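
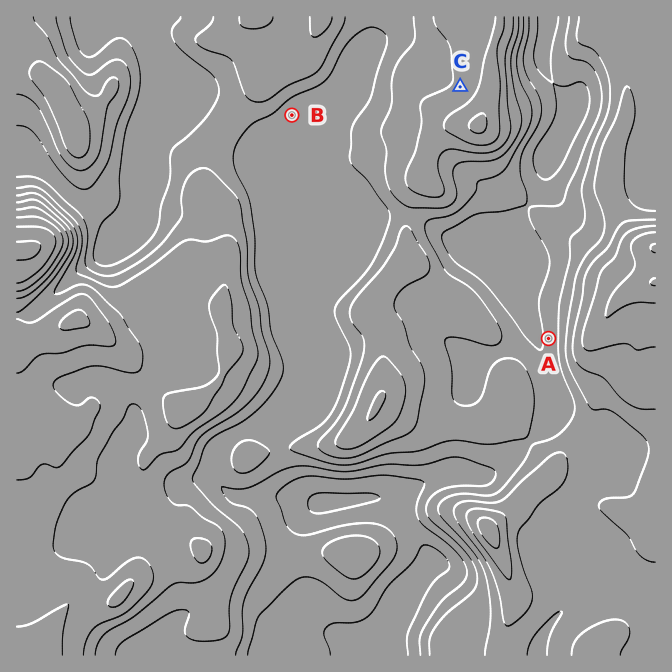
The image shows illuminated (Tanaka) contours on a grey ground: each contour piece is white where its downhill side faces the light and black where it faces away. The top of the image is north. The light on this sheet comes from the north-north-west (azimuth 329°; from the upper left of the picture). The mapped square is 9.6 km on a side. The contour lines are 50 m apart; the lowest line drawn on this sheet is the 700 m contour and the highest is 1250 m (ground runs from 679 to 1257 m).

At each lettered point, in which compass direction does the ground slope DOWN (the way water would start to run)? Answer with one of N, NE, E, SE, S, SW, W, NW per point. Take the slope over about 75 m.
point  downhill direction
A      W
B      SE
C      NW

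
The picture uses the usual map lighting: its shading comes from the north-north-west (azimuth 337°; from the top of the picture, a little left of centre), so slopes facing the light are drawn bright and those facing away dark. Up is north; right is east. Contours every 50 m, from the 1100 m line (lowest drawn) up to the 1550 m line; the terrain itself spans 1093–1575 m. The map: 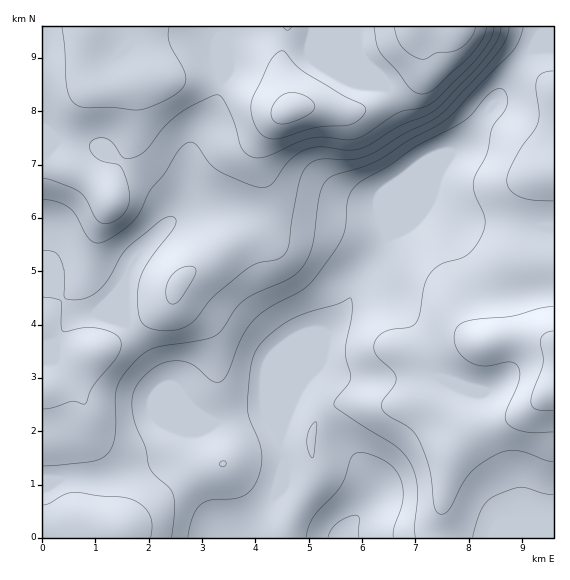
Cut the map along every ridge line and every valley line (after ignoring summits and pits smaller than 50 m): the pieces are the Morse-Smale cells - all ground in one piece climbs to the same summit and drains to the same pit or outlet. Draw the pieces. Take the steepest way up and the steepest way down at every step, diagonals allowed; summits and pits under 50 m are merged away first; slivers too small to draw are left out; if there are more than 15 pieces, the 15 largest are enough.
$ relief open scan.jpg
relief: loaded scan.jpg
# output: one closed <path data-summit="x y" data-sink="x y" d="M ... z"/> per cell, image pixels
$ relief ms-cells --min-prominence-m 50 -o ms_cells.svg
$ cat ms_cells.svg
<path data-summit="413 27" data-sink="341 537" d="M223 209l-32 2-15 7-38 35-11 19-4 12 2 39-25-9-20 1-5-2-16-19-17-1 1 245 298 0 6-10 24-25 3-6 0-8-7-16-40-62-14-16-13-6-18 34 0-48 16-40-25-48-6-16-2-24-6-15-15-17z"/><path data-summit="553 391" data-sink="341 537" d="M433 203l-8 2-25 25-13 9-9 17-23 27 1 2 15 1 13 5 15 14 19 34 3 13-2 17-4 5-8 3-47 2-19-2-22-11-20 22 14 7 14 16 40 62 7 16 0 8-3 6-24 25-5 9 211 1 1-310-46-5-41-1-14-5z"/><path data-summit="291 109" data-sink="341 537" d="M356 26l-135 1 0 41 2 11-8 28-6 13-12 15-6 12-2 17 0 36-4 9-7 7 19-6 34 0 17 8 11 14 6 15 2 24 6 16 25 48-16 40 1 48 15-34 8-10 19-47 21-24 11-28 21-24 9-17 8-7 30-69 0-4-19-31-15-35-29-30-4-10z"/><path data-summit="92 27" data-sink="341 537" d="M220 26l-178 1 0 265 17 2 16 19 5 2 20-1 26 9-3-39 11-25 33-34 18-16 2-5 3-13-1-27 2-17 6-12 12-15 6-13 8-28-2-11z"/><path data-summit="413 27" data-sink="341 537" d="M553 26l-196 1 1 26 4 10 29 30 18 40 16 26-2 8-27 66 32-30 5 0 20 14 14 5 87 5z"/><path data-summit="413 27" data-sink="341 537" d="M364 285l-8 0-2 2-8 21-21 24-18 46 12-12 22 11 19 2 47-2 8-3 4-5 0-25-12-27-19-23-9-5z"/>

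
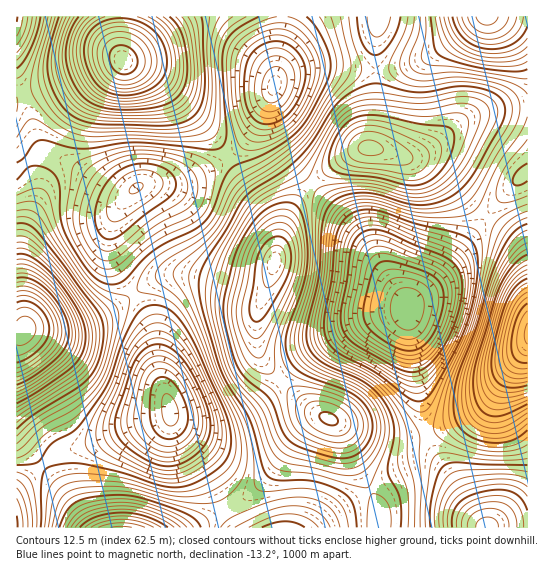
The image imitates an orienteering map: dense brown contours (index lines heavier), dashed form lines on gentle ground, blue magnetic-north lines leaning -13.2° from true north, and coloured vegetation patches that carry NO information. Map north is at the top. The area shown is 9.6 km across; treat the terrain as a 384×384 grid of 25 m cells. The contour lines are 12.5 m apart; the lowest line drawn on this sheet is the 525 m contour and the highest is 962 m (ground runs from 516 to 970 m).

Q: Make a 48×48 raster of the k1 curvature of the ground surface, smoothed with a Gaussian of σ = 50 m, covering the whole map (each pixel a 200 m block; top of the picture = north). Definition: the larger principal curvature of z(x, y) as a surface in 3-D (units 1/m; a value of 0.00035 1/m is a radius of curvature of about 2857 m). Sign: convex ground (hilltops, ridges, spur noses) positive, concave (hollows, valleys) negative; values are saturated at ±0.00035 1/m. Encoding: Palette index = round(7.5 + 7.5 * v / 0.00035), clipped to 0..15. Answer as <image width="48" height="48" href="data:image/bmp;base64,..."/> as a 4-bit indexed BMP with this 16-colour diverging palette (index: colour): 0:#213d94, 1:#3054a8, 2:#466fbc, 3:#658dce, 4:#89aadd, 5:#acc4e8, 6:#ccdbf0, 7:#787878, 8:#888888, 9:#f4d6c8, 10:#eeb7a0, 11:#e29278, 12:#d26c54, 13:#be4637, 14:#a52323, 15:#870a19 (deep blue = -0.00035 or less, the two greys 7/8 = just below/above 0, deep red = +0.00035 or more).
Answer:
<image width="48" height="48" href="data:image/bmp;base64,Qk32BAAAAAAAAHYAAAAoAAAAMAAAADAAAAABAAQAAAAAAIAEAAATCwAAEwsAABAAAAAAAAAAlD0hAKhUMAC8b0YAzo1lAN2qiQDoxKwA8NvMAHh4eACIiIgAyNb0AKC37gB4kuIAVGzSADdGvgAjI6UAGQqHAFaKzdy7u7vMzMzMqZmZiIm8y6qpdTI0VWir3cuqqqqrzMzcypiId4msy7qYdlRWZom83Lqaqpiau7vMy5iHd4m7u7qZiHZmZ5vMy6maqoeKq6q8zKh3Z4q7qruqqph2Z6zLqpiaqXeJq6qrzLl2eJu6maqqmql2eby6mZmaqXZ4q6qavLqHeby6mImZmZmHisuYiZqqqGVWiqqZq8uYic3KmHiZmZmZrLl2eaqph1REaKqZm8upm97bqYiaqqqqzJdmiruYdlQzR5mZmbzLze7cupmru7u8y4ZmirqXZlVDRompmJvN7//ty6qrzN3MuYdnirqXdmZlRYq6mJrO//7ty7qrvN3cuZh4ibqYiHdmVorLqazv/+3cy6qqvN7ty7mIiaupmGZmZovMu87/7czMu7qrvN7+3MqIiby6hlRVZ5vd3e/+27u7u7u7zN///uuZmsy5dURWeKve7v7cqZmqqZqrze////26vMyYdlVniavf/uy6mIiZh3eJq9////7c3duZh3iJmZvf/suZiId4dURWeb3///7u7tu6qZmZmZrf/sqZiHZnZTNFZ5vv//7v/tzMupmZmZrf/sqZmGVWZTNFVnnP//7u7czMypiImavP/9upl1RFZVVWZme+///ty7vNy5iJmrvO/+y6h1VVZlVWZmeu///sqZm83Kmaq7qt//3Kh3d3ZlRFVWi+///cmHebzcu7upic7//amZiHZlREVnm+///bl2Z5vdzLuYiL7//rqZmHd2ZVZ4q9//7Kl2Zom8zLupma3//rmYd3eIdmeau87/65h2Zniaq7uqqqz//7l3ZmeIiImrur3/65h2ZneJmZmqqqz//8l2VVZ4maq7uqz/65dmVneJmIiIiJvv/9qGVVVomqq7uqvu25h1ZneImHZmaKvf/+uXZVV5qqq7qqvM3Kl2Z3iIiHVVaavO/+yodmaKu7qqqqmqzLqHZ3d3iHZWiru87+25dmebzLqqqYiIvLuodmZmd3Zoq7qb3v7bmIm93LqqmHZomruqh2VVZ3d5q6mKze/9urze7bqZmGZomZqqmGVFZ3iauph4rO//7e//7cuZh2Z4iImqqYZVZ4mrupiIm97////+3dyph3d4d4iaqYdmeZq8y6mZmrzv///svMzKl3iId4maqYd3mrvN3LqYiZq97u3LqrzLqIiIeJqqqYd5q8zd3KmHd4is3LuqmrzcupmYiau8upiavM3dyoZVVni93KmZmrzd3MupmavN3Lq7zN3cqGRERXm9y5mImqvN7ty6qZq97tzd3d3Kl1RERXm8upmIiJq83u3Luqqr3/7u3dy5h2VUVXm7uqqYZomrvN3Lu7qrzv/+3duoh3ZVRXmqu7uXZoq6mrvKvMu7zv/t3LqHd3ZVRXmaq8ynZ5u5eJqpq8zM7/7cy6mHd2ZVVomZrNyneLy4ZniGeKvN7+zMu7qYd3ZWeJmYm92om8ymVWdlV4rN7tzMzMu6mYd3iaqZm925rMp0M1ZlV5vN3MzMzMzMu6mImamIm926q6hSI0VQ=="/>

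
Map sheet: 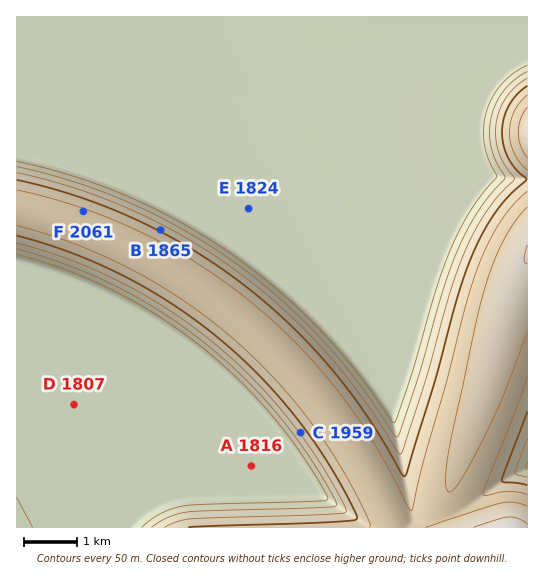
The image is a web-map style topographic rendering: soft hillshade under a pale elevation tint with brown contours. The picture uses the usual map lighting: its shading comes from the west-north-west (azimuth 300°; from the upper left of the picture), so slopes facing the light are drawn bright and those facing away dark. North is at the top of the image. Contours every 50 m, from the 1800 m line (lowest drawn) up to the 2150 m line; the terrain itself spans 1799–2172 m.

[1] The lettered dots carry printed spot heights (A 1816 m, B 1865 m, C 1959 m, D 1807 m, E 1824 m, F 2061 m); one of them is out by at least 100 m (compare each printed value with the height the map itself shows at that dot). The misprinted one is B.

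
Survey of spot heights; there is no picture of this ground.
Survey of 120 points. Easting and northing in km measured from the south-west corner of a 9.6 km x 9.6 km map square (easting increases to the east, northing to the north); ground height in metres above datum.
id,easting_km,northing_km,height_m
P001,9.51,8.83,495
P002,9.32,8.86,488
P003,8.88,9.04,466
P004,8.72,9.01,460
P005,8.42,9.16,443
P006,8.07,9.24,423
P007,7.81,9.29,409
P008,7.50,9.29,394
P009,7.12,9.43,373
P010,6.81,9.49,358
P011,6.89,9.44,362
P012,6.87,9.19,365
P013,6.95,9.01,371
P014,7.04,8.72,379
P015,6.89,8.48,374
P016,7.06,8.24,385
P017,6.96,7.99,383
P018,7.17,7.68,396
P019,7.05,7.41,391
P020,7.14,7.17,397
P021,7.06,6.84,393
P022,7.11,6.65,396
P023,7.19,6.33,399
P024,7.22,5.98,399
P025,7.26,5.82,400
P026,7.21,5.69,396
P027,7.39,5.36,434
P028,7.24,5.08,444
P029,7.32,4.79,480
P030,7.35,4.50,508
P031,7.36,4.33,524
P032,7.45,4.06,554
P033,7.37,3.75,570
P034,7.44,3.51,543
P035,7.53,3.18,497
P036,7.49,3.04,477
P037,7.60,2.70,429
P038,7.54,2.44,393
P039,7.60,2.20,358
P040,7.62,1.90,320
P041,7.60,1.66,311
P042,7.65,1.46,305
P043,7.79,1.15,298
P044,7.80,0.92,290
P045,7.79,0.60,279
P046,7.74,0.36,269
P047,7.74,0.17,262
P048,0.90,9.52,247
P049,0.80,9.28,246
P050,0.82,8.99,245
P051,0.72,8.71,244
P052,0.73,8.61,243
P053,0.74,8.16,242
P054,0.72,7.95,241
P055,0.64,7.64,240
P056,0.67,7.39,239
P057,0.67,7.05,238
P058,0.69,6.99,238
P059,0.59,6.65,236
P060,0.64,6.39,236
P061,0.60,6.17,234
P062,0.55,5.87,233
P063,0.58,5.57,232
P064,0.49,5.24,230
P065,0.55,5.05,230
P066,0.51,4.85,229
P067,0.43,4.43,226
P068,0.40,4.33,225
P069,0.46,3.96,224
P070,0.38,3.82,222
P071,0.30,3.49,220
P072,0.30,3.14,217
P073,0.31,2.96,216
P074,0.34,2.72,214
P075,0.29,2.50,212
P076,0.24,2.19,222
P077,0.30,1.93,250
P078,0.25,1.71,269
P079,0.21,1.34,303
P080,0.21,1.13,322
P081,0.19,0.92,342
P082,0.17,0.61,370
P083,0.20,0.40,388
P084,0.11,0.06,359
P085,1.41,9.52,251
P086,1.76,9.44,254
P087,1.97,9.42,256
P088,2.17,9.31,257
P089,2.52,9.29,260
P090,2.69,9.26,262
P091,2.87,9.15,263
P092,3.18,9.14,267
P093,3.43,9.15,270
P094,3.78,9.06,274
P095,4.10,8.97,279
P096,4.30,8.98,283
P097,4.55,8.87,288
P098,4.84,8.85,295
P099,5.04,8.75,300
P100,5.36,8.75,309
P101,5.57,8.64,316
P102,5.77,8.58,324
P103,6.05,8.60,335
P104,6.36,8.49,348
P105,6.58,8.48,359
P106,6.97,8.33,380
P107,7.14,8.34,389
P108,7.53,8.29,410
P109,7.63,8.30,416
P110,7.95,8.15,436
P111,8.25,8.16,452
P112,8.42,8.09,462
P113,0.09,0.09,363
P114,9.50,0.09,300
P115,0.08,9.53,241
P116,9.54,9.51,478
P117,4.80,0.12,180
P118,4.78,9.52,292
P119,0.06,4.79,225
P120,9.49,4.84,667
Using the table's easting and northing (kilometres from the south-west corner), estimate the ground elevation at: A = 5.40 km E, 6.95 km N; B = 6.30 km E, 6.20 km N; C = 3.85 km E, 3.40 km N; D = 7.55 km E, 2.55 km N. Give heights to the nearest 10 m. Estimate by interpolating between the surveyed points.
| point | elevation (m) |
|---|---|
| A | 310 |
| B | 350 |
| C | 320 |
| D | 410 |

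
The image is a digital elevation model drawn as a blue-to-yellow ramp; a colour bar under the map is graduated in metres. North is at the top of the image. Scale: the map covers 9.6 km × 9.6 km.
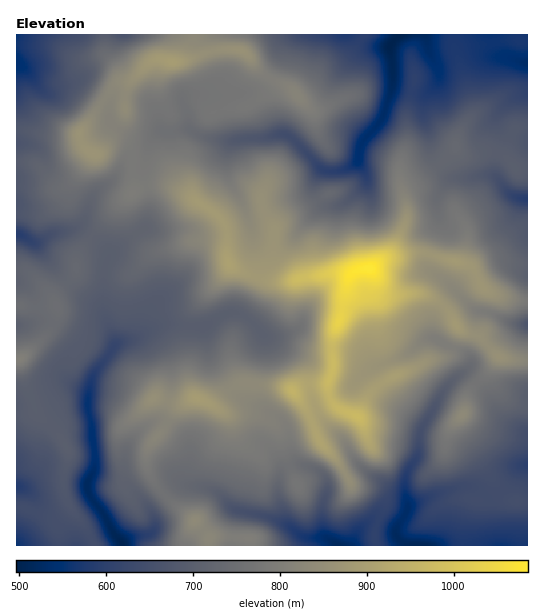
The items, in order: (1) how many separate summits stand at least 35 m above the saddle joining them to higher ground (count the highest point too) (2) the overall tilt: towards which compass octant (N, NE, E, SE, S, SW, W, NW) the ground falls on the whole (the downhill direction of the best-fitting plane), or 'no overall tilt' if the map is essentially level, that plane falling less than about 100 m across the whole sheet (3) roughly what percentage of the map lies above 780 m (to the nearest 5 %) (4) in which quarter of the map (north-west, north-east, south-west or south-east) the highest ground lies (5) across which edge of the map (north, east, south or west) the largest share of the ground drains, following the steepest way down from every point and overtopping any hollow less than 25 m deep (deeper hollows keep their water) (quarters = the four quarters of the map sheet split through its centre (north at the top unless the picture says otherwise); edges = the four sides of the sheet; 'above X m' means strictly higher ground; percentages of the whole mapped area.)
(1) There are 8 summits with 35 m or more of prominence.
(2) No overall tilt - high and low ground are spread across the sheet.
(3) About 35 % of the map lies above 780 m.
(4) Look to the north-east quarter for the highest ground.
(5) Drainage is mainly to the south: more ground falls towards that edge than towards any other.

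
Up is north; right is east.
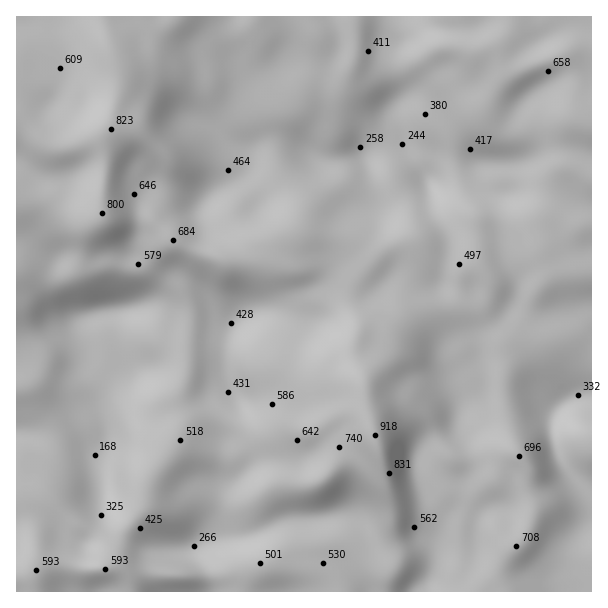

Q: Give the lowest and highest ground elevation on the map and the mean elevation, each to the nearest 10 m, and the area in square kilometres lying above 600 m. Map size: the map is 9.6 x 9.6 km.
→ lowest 170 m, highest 920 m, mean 520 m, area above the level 28.2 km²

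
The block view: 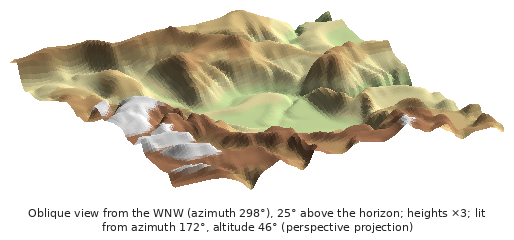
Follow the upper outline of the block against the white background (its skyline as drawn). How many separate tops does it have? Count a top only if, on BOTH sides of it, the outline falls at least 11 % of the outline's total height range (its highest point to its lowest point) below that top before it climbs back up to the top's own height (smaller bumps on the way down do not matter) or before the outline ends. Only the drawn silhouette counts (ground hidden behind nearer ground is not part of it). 2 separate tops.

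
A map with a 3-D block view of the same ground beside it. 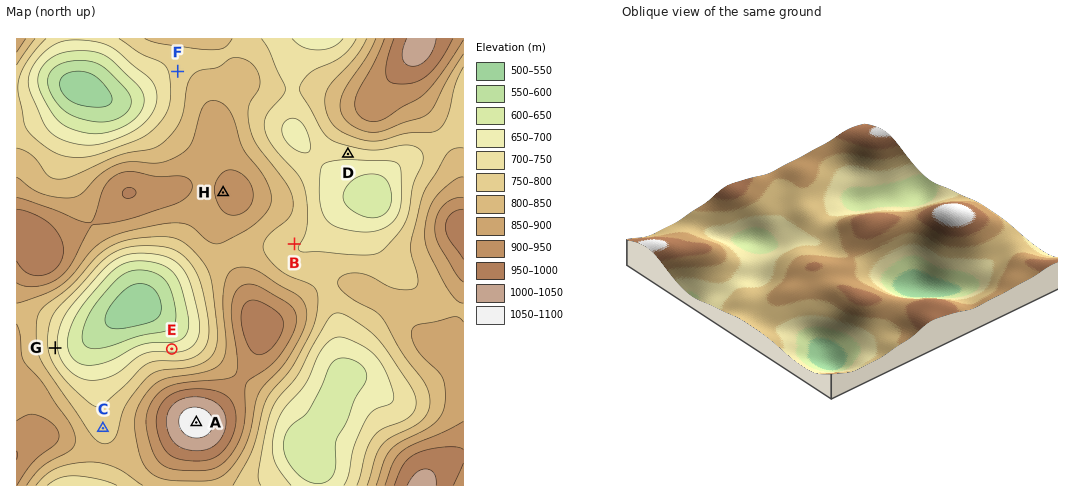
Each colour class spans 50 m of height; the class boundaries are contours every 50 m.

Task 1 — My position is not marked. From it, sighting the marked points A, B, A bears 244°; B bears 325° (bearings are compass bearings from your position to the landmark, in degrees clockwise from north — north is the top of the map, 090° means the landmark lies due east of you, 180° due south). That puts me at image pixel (362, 341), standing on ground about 710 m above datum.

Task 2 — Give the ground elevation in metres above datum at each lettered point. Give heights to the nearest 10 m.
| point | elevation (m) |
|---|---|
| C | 780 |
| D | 720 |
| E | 680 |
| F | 770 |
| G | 710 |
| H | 910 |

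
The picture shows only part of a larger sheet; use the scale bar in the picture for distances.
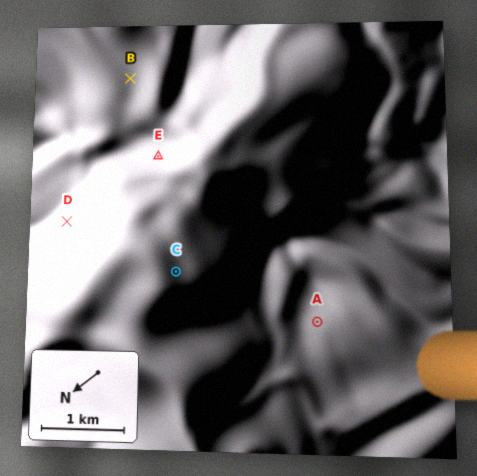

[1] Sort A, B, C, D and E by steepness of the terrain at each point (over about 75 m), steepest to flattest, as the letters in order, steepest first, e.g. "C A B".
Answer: D E C A B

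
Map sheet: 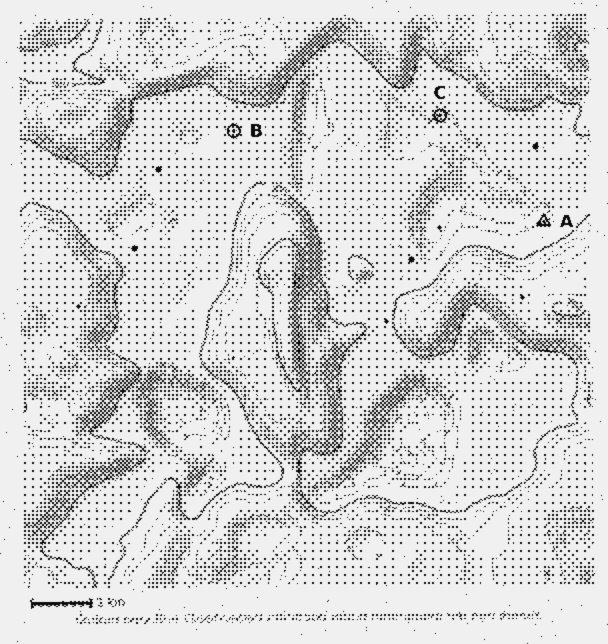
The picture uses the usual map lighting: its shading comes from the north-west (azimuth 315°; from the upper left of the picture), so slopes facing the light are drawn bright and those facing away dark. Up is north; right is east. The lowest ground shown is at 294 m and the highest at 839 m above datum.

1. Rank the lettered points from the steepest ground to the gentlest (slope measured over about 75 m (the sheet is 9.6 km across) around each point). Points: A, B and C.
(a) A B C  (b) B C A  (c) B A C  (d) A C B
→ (d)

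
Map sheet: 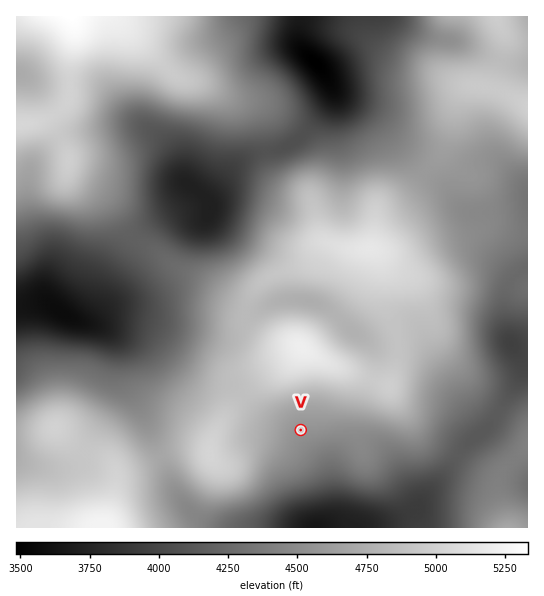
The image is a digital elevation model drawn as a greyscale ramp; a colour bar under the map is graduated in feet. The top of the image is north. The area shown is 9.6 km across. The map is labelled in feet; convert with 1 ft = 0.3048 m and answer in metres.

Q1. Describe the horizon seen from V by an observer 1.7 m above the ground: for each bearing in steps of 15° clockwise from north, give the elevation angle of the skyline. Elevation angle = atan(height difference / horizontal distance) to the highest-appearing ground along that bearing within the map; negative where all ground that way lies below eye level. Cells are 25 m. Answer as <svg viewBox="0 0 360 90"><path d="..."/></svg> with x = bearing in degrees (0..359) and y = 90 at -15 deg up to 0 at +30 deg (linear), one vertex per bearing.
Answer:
<svg viewBox="0 0 360 90"><path d="M0 43l15 1 15 1 15 3 15 4 15 2 15 6 15 1 15 1 15 6 15 1 15-1 15-2 15-2 15-2 15-6 15-6 15 0 15 0 15 0 15 0 15-2 15-3 15-2"/></svg>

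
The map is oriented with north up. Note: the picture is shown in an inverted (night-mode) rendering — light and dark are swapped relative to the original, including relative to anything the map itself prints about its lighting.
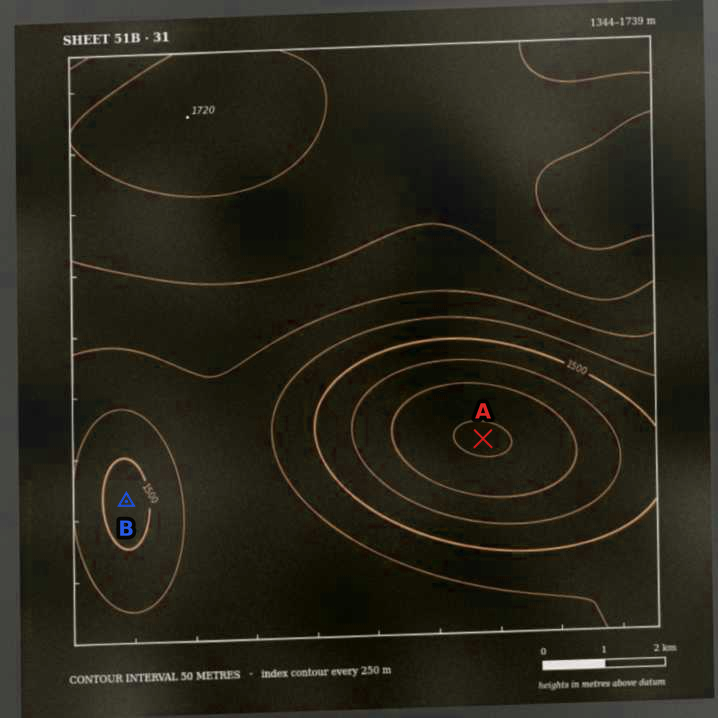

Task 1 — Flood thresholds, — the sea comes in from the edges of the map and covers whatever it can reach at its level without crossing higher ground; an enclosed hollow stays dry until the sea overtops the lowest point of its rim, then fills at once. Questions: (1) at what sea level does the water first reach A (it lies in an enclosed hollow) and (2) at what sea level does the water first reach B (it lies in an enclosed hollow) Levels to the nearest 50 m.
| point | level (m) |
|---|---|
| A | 1500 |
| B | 1550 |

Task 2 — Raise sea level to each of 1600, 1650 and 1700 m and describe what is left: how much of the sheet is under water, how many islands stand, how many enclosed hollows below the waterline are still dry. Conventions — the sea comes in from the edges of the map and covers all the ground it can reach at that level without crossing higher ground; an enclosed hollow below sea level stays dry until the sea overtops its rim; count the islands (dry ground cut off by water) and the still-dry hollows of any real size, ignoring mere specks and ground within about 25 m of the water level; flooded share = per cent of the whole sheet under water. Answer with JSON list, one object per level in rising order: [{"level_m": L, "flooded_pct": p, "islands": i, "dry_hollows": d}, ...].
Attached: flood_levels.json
[{"level_m": 1600, "flooded_pct": 52, "islands": 0, "dry_hollows": 0}, {"level_m": 1650, "flooded_pct": 64, "islands": 0, "dry_hollows": 0}, {"level_m": 1700, "flooded_pct": 88, "islands": 0, "dry_hollows": 0}]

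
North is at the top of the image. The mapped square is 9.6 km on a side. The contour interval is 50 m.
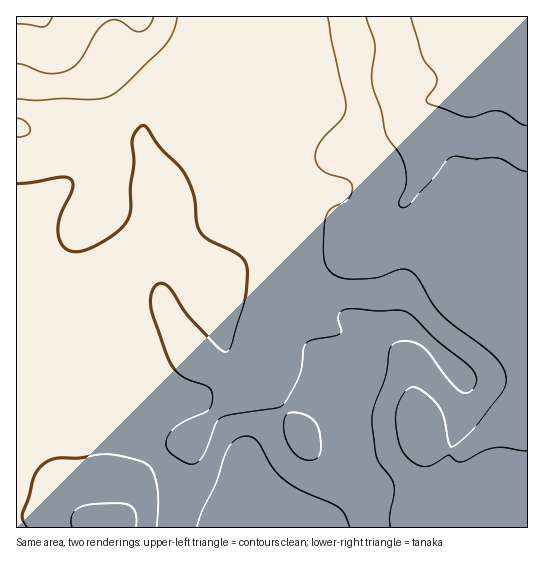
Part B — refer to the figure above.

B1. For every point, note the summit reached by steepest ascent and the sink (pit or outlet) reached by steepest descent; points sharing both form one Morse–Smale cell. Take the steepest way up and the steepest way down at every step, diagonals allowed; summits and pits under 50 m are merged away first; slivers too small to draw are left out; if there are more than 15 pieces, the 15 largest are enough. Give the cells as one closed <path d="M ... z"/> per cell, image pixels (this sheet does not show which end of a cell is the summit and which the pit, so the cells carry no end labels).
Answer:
<path d="M527 16l-270 0-2 31-14 20-6 14-2 9 3 8 23 33 8 16 1 14-4 16-15 10-27 10-27 6-30 2-5 25-26 21-32 32-28 17-23 22-8 16-1 11-3-10-12-13-6-11-4-46-1 153 10 1 32-6 19-5 13-7 35 15 10 9 32 38 8 12 8 19 11 10 19 8 9 12 305 0z"/><path d="M255 16l-239 1 0 252 5 46 6 11 12 13 3 10 1-11 8-16 23-22 28-17 32-32 26-21 5-25 30-2 27-6 27-10 15-10 4-16-1-14-8-16-23-33-3-8 3-12 19-31z"/><path d="M91 405l-33 12-42 6 1 105 204-1-8-11-19-8-11-10-8-19-8-12-37-43z"/>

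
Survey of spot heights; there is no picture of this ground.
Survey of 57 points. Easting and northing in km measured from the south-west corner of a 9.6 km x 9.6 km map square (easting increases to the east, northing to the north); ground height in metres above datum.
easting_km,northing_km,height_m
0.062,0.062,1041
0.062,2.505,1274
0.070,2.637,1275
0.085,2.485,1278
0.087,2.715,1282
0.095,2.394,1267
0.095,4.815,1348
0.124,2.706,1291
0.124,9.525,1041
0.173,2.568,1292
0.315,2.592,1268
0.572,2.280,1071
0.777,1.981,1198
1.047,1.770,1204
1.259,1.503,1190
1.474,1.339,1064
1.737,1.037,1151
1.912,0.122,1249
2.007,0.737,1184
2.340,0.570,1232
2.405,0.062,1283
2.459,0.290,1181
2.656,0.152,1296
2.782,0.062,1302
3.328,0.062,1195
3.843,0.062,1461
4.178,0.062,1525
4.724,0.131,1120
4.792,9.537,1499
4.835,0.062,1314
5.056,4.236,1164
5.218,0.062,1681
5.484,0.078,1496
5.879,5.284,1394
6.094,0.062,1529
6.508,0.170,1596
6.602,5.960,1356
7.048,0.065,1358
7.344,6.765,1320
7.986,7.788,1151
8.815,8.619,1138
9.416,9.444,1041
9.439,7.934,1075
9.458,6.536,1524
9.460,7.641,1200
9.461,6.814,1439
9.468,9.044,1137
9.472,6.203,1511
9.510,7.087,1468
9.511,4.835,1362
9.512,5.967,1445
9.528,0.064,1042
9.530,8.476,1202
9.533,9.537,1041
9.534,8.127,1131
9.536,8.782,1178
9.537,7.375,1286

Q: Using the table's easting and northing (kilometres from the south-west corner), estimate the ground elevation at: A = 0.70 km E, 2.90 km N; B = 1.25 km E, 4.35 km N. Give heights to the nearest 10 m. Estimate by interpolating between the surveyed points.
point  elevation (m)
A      1260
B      1470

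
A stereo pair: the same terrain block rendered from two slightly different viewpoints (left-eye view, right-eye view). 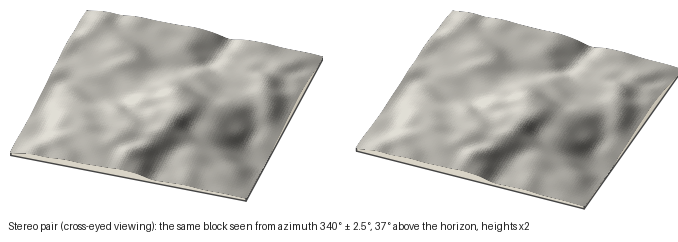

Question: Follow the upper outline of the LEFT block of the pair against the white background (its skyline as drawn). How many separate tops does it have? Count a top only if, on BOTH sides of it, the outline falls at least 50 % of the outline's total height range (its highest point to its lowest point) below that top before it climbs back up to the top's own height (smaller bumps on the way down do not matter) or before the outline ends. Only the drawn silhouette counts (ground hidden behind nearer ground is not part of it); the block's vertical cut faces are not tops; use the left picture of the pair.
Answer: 0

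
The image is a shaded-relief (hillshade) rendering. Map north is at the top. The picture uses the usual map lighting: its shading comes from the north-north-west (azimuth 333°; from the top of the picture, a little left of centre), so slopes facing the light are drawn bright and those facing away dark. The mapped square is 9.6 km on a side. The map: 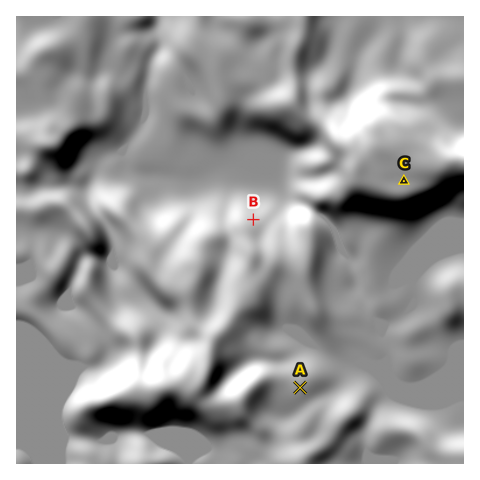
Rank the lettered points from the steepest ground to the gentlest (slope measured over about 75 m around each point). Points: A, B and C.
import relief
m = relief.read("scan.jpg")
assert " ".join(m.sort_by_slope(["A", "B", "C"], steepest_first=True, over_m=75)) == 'B A C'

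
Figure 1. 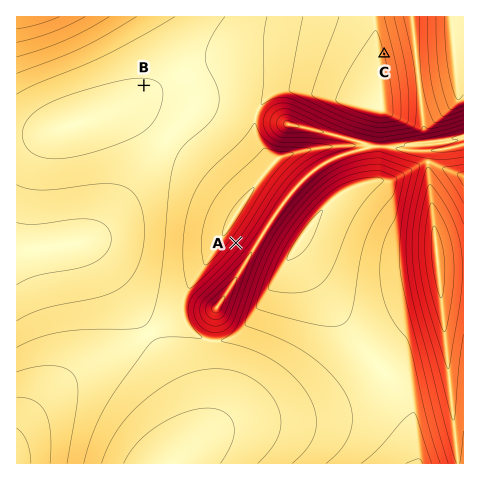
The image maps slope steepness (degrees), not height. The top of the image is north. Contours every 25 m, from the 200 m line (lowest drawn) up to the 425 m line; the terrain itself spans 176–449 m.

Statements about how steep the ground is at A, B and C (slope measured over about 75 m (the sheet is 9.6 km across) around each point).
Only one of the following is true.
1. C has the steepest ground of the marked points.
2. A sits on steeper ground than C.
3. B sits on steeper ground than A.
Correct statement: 2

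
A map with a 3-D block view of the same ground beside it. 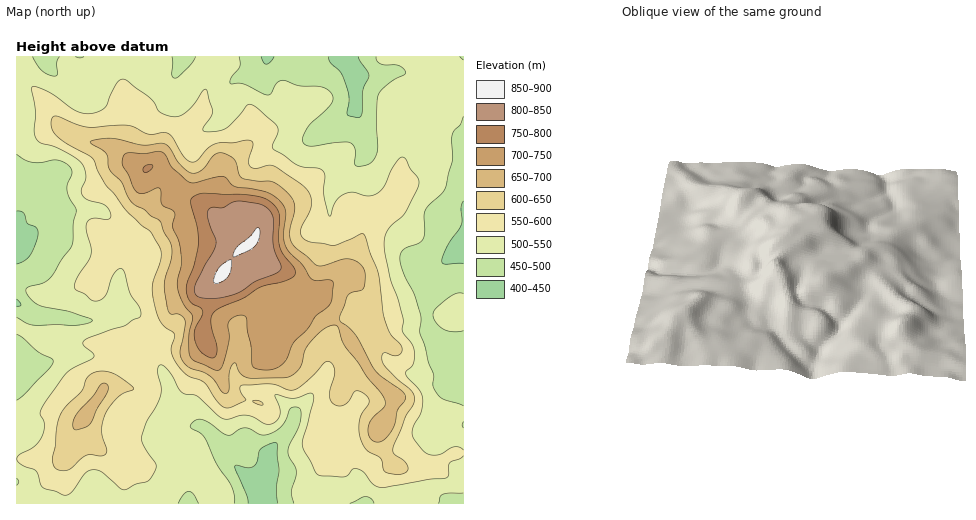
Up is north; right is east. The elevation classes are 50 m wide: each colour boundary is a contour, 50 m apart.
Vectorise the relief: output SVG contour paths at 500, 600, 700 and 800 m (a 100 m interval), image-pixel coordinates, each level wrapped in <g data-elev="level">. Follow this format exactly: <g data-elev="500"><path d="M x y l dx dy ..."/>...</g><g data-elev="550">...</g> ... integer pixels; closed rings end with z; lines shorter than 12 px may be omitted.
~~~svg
<g data-elev="500"><path d="M178 503l5-8 6-4 5 4 5 8"/><path d="M234 503l0-9-4-10-13-20-13-27-4-4-9-5 0-4 5-4 5-1 8 4 18 12 4 0 8-6 6-1 15 7 6 0 8-3 6-4 6-7 4-12 5-2 4 1 2 2 0 9-13 32 1 6 7 14-5 21 3 11"/><path d="M350 503l15-7 6 3 3 4"/><path d="M438 503l2-7 3-2 20-1"/><path d="M463 406l-21-8-8-10-1-14-5-12-3-16-5-13 1-13-1-7-6-20-11-22-3-13 1-4 3-5 15-6 4-4 2-7 0-20 3-6 13-12 5-7 7-28-1-24 2-4 7-7 2-8"/><path d="M17 334l7 4 14 13 14 7 1 3-5 9-23 24-8 6"/><path d="M463 293l-5 0-9 4-13 12-3 5 3 9 8 6 9 3 10-1"/><path d="M17 154l14 8 9 1 16-3 12 5 4 7-5 13 0 6 9 20-3 12 0 19-2 6-21 30-7 5-16 5-1 2 1 3 6 8 7 5 29 5 23 9-4 3-12 2-40 0-9-2-10-6"/><path d="M60 57l-3 5 0 12-3 2-12-5-9-14"/><path d="M195 57l-6 9-14 12-3-3 0-18"/><path d="M376 57l1 3 3 4 19 2 5 3 2 4-17 10-10 11-2 13 0 46-3 6-4 4-12 3-3-1 0-15-1-4-4-3-14-1-25 4-5-1-3-3 0-6 5-10 19-17 5-7 1-6-4-5-8-4-22-1-16-6-6 3-6 11-4 1-23-11-13 0-1-2 1-4 9-12-1-9"/></g><g data-elev="600"><path d="M394 474l9 0 5-4-2-7-11-9-2-4 12-33 8-13 2-7-4-7-15-13-11-10-3-6 0-5 2-3 13 3 4-3 1-5-2-4-9-10-6-13-7-47-14-39-3-1-27 11-23-3-7-3-3-4 0-5 10-23 0-7-2-7-8-9-27-18-5-1-13 3-6-2-1-7 4-15-2-3-36 3-8 5-10 11-5 2-7-4-12-20-6-5-19 1-15-7-7-2-39 2-11-3-17-7-6 0-2 8 4 9 11 9 26 15 14 28 9 8 12 18 14 13 9 7 9 15 2 10-8 26 0 16 7 22 5 6 9 7-3 13 1 6 4 9 6 9 7 6 15 5 15 21 4 4 5 1 18-8-6-10 0-3 2-2 29-1 17 6 6 0 14-10 17-18 4 0 4 4 2 6-5 21 1 8 5 4 7 0 5-3 8-11 5 1 6 4 2 4 0 3-7 11-3 8 0 9 2 8 6 11 14 9 3 12z"/><path d="M57 470l6 1 6-1 13-12 6-3 13 1 4-2 2-4-5-19 2-15 6-9 8-10 16-8-3-3-14-11-9-3-11 0-9 4-6 14-17 18-6 11-7 40 2 7z"/><path d="M258 404l4 1 1-1-4-3-6 0z"/></g><g data-elev="700"><path d="M217 370l3 0 2-3 4-14 3-15-1-15 4-5 9-3 4 1 2 3 6 48 5 2 9 1 7-1 7-3 6-7 8-18 12-12 9-13 14-12 2-6 1-16-4-2-13 1-4-2-10-15-14-14-4-13 1-28-4-7-9-7-12-5-25-4-12-10-28 7-6-1-17-15-6-11-5-4-17 2-18-1-3 4-1 8 13 26 8 3 16-6 2 3 1 14 10 5 3 3-2 14 6 15 3 18-5 21 1 8 5 14 10 14-4 18 0 19 5 7z"/></g><g data-elev="800"><path d="M203 298l15 0 17-4 21-13 18-7 6-4 1-5-8-21 0-26-2-6-5-5-8-3-20-3-6 1-9 6-10-1-4 2-2 4 1 6 8 24-2 7-9 15-10 21 1 9z"/></g>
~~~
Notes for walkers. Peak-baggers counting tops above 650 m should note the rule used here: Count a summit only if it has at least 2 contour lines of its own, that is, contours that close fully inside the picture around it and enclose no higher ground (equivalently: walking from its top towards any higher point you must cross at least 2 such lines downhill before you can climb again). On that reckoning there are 2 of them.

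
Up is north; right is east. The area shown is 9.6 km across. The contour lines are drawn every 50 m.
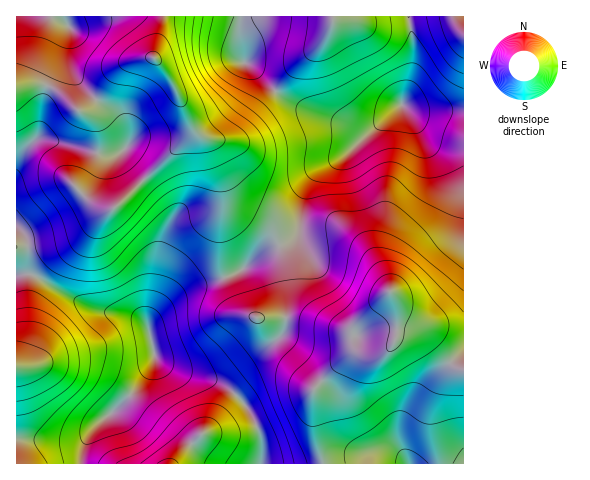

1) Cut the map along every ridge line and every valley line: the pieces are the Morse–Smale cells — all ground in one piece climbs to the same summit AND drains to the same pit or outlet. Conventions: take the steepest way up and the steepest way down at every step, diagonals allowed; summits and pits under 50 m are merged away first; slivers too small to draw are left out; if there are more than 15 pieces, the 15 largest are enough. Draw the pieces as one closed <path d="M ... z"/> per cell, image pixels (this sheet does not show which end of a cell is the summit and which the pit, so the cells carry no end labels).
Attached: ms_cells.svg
<path d="M38 84l-22 4 1 187 17 0 28 17 35 18 40 7 9 6 2 7 3-11 27-24 15-8 39-12 11-6 16-15 21-9-6-14-10-11-21-10-10-8-24-61-16-12-3-7 1 7-5 9-73 70-10 0-14-8-12-12 0-2 8-8 10-18 4-13-1-21-9-11-11-5-21-19-8-5z"/><path d="M402 105l-58 51-22 12-8 7-10 20-4 35-7 9-13 6 0 3 9 25 3 26 5 8 5 4 31 14 10 4 8 0 39-38 6 15 2 21 27 9 27 29 11 5 1-259-41 1-10-2z"/><path d="M241 16l-77 0-10 41-17 2-15 7-9 9-17 24-8 9-8 3 9 4 6 7 4 10 0 15-4 13-10 18-8 8 0 2 12 12 17 10 5 0 8-6 67-66 5-9-2-9 4 9 16 12 24 61 10 8 21 10 10 11 5 14 11-4 7-6 7-40 10-20 8-7 22-12 27-24-11 0-18-10-42-15-27-17-31-31-2-14z"/><path d="M279 246l-20 8-16 15-11 6-39 12-15 8-27 24-2 4 0 10 6 24 5 5 16 9 45 13 24 20 15 30 2 12 0 18 60 0-8-41 0-33 21-23 16-13 30 2 9-8 6-12 0-30-6-15-39 38-8 0-10-4-31-14-5-4-5-8-4-30z"/><path d="M29 274l-13 2 0 187 65 1 3-18 7-14 8-10 27-22 27-35 2-11-5-20-4-11-9-6-31-5-15-4z"/><path d="M398 328l-2 0-1 12-10 13-4 3-30-2-16 13-21 23 0 33 9 41 141-1 0-93-12-5-27-29z"/><path d="M409 16l-167 0-2 29 2 14 31 31 20 14 49 18 18 10 8 1 34-29 5-12 7-35z"/><path d="M155 358l-6 13-14 19-44 42-7 14-3 17 179 1 2-18-2-12-15-30-24-20-45-13-16-9z"/><path d="M162 16l-145 0-1 71 20-3 13 2 13 8 16 16 5 0 13-11 17-24 9-9 15-7 17-2z"/><path d="M463 16l-54 1 5 40-2 19-9 30 10 4 10 2 41-2z"/>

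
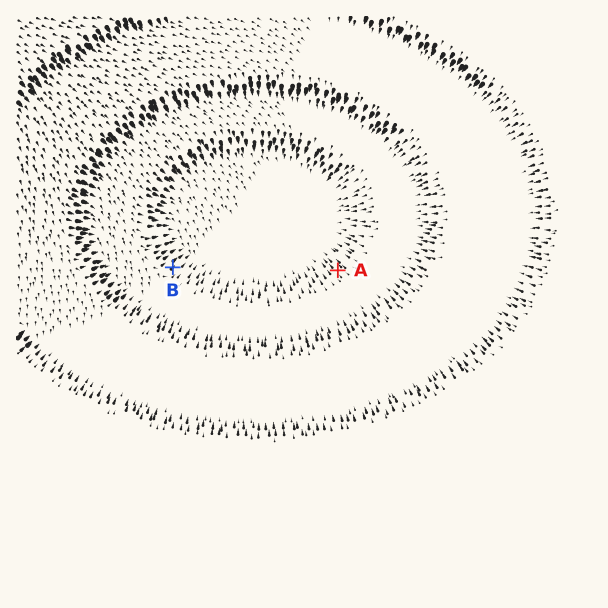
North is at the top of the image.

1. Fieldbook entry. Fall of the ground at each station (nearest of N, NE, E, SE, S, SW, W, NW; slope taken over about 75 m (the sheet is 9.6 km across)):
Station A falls NW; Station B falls NE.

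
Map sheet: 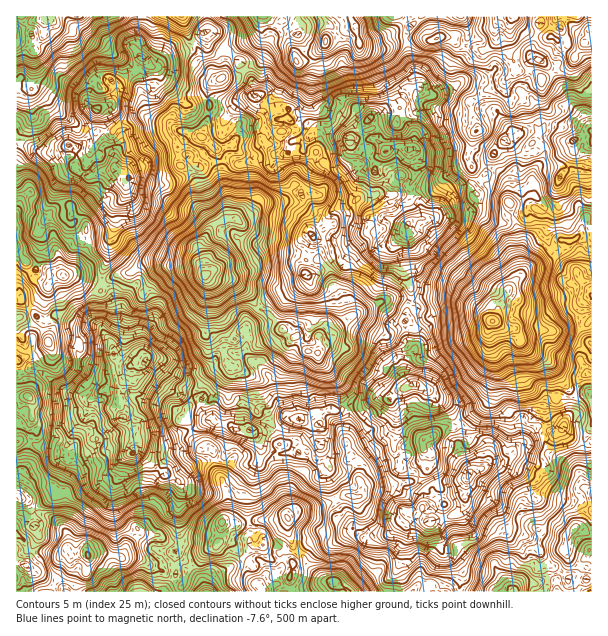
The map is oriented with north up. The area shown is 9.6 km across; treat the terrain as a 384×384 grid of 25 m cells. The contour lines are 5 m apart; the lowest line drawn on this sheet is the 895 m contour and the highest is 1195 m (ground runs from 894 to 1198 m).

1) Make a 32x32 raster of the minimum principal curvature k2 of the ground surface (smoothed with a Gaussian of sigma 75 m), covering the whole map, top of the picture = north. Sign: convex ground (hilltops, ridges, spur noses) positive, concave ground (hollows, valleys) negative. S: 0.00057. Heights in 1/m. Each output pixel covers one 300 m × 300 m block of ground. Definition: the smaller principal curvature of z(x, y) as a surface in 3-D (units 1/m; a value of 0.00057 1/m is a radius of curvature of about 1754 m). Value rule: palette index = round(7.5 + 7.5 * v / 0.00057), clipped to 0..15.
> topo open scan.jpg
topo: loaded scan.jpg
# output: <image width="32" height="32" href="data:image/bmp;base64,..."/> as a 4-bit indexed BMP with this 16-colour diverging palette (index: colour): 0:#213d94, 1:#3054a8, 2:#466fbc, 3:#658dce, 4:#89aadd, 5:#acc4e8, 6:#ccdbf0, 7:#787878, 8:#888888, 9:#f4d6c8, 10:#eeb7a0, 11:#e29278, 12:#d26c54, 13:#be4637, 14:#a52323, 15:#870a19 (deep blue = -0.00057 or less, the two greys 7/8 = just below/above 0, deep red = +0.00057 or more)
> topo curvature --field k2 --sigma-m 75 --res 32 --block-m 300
<image width="32" height="32" href="data:image/bmp;base64,Qk12AgAAAAAAAHYAAAAoAAAAIAAAACAAAAABAAQAAAAAAAACAAATCwAAEwsAABAAAAAAAAAAlD0hAKhUMAC8b0YAzo1lAN2qiQDoxKwA8NvMAHh4eACIiIgAyNb0AKC37gB4kuIAVGzSADdGvgAjI6UAGQqHAEQ3dgZYFnpje4QEdjOLRVIyl3V1VEE1YzVycYI1lkNFUpizckKYU0VAIVNhc2NEk0GFYIdBmGOGJQIUEVJ0dIlCV2CHIHlUnXJIISUCVWRUlEQiNkACU2UyikZGI1llZ3VkQ1MCWVJmMklDVhBEVGl0FnMDV2NxMzJ3Mnc0E0ZmJjd3A0SVIIgzpUOmNSQUI4dEchKXABQgImZUVjRWRQWYU1NGhTdFNDACFlAFg0VkZBJERWRHdlU3UkAAZUViMzKmUzIgWIE2mGNCYVaTWFFGdUAwA4Qzh5ejQiKJhZNBRGMDQkNVFJhaRFMieJZmkVNBBVEoVAQ2ZXhRQImVZBQYZ1RjBYdTIQV0gzN3aGQ0R5kmUWfZhkIGV1MoZ5iUE2NmMWV4qlhSZVQWJoVXkUQyVDBVeWIUYkUyMUN1d0OHQjZxM0Jll1Q4clIQFDJFWGJpMgRISYhVY0V3QjRJQziWEzQHEjdoBno2VTc0JoIVUyExAXUgAQghM1cEmChlFhAkclRUZnUxZwYABFQERjRHJFU4h4SEZTIENgWLUDVEVnIBdpNUdEJGYDVGhhZEY4dgMHNTYwASMAQzUVZXRyUUQgAlNaszF3hDMQURV0hDSCcHATVUBC1FO3MTWEUhZ1dZQQQyJEg0SElgh2RmJzlIZEYFZwA4RSOGI0cziSRI"/>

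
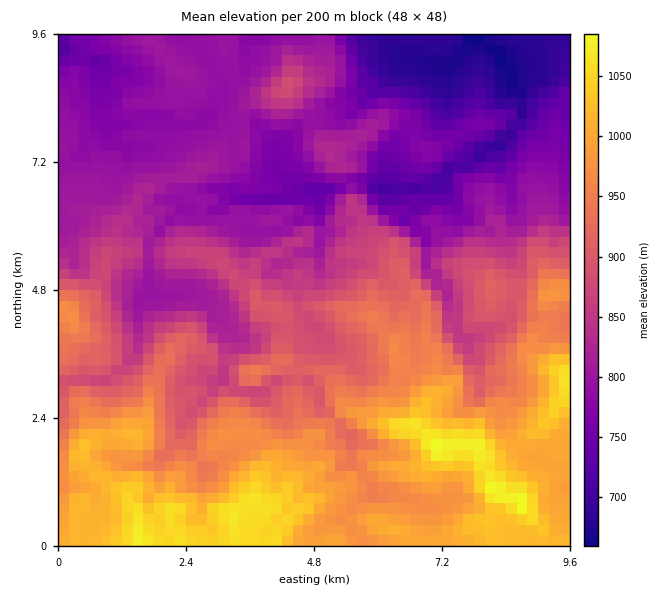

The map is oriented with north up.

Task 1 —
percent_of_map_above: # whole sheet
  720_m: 93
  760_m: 87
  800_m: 68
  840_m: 56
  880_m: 47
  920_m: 36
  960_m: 26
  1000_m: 15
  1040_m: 5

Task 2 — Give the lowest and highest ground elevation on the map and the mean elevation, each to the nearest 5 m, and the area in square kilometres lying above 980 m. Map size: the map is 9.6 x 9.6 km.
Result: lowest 655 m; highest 1095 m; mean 875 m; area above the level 18.9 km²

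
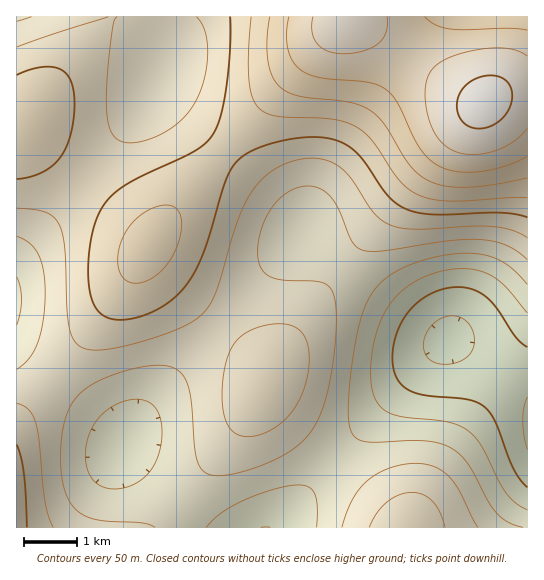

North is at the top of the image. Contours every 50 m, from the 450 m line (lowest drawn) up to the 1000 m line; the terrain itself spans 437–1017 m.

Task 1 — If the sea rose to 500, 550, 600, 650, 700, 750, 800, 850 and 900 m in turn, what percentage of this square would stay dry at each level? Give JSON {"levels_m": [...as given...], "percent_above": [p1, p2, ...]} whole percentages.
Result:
{"levels_m": [500, 550, 600, 650, 700, 750, 800, 850, 900], "percent_above": [95, 91, 83, 67, 45, 27, 17, 12, 9]}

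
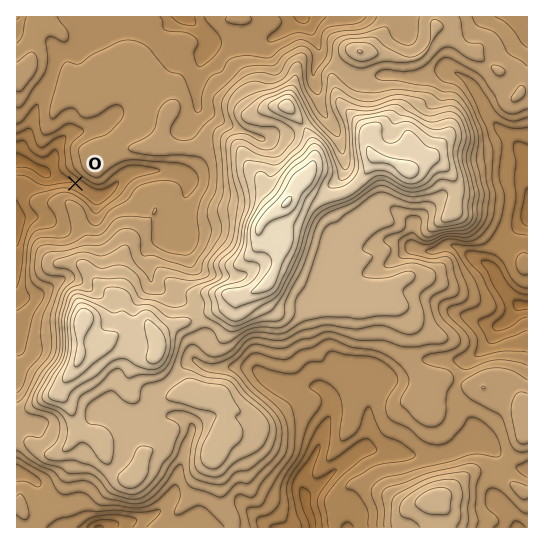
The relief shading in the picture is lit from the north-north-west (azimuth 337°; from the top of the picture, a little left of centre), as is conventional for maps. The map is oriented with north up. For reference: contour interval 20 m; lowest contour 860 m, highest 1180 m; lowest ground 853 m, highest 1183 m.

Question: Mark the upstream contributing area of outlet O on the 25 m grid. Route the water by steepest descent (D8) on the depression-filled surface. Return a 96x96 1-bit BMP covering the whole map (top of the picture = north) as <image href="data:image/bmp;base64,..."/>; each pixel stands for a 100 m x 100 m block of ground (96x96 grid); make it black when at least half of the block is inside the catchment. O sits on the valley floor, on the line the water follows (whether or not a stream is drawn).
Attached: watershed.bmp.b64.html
<image width="96" height="96" href="data:image/bmp;base64,Qk2+BAAAAAAAAD4AAAAoAAAAYAAAAGAAAAABAAEAAAAAAIAEAAATCwAAEwsAAAIAAAAAAAAA////AAAAAAAAAAAAAAAAAAAAAAAAAAAAAAAAAAAAAAAAAAAAAAAAAAAAAAAAAAAAAAAAAAAAAAAAAAAAAAAAAAAAAAAAAAAAAAAAAAAAAAAAAAAAAAAAAAAAAAAAAAAAAAAAAAAAAAAAAAAAAAAAAAAAAAAAAAAAAAAAAAAAAAAAAAAAAAAAAAAAAAAAAAAAAAAAAAAAAAAAAAAAAAAAAAAAAAAAAAAAAAAAAAAAAAAAAAAAAAAAAAAAAAAAAAAAAAAAAAAAAAAAAAAAAAAAAAAAAAAAAAAAAAAAAAAAAAAAAAAAAAAAAAAAAAAAAAAAAAAAAAAAAAAAAAAAAAAAAAAAAAAAAAAAAAAAAAAAAAAAAAAAAAAAAAAAAAAAAAAAAAAAAAAAAAAAAAAAAAAAAAAAAAAAAAAAAAAAAAAAAAAAAAAAAAAAAAAAAAAAAAAAAAAAAAAAAAAAAAAAAAAAAAAAAAAAAAAAAAAAAAAAAAAAAAAAAAAAAAAAAAAAAAAAAAAAAAAAAAAAAAAAAAAAAAAAAAAAAAAAAAAAAAAAAAAAAB/gAAAAAAAAAAAAAD/gAAAAAAAAAAAAAB/wAAAAAAAAAAAAAA/4AAAAAAAAAAAAAA//AAAAAAAAAAAAAA//wAAAAAAAAAAAAA//+AAAAAAAAAAAAA///gAAAAAAAAAAAB///wAAAAAAAAAAAD///4AAAAAAAAAAAH////gAAAAAAAAAAP////4AAAAAAAAAAf////8AAAAAAAAAA/////8AAAAAAAAAB/////+AAAAAAAAAB/////+AAAAAAAAAB/////+AAAAAAAAAB/////+AAAAAAAAAB//////AAAAAAAAAB//////AAAAAAAAAB/////4AAAAAAAAAB/////wAAAAAAAAAD/////wAAAAAAAAAD/////wAAAAAAAAAD/////4AAAAAAAAAH/////+AAAAAAAAAH/////+AAAAAAAAAP/////8AAAAAAAAAP/////4AAAAAAAAAH/////4AAAAAAAAAH/////wAAAAAAAAAD/////wAAAAAAAAAB/////gAAAAAAAAAA/////AAAAAAAAAAAf///+AAAAAAAAAAAf///+AAAAAAAAAAAB///8AAAAAAAAAAAAAAAAAAAAAAAAAAAAAAAAAAAAAAAAAAAAAAAAAAAAAAAAAAAAAAAAAAAAAAAAAAAAAAAAAAAAAAAAAAAAAAAAAAAAAAAAAAAAAAAAAAAAAAAAAAAAAAAAAAAAAAAAAAAAAAAAAAAAAAAAAAAAAAAAAAAAAAAAAAAAAAAAAAAAAAAAAAAAAAAAAAAAAAAAAAAAAAAAAAAAAAAAAAAAAAAAAAAAAAAAAAAAAAAAAAAAAAAAAAAAAAAAAAAAAAAAAAAAAAAAAAAAAAAAAAAAAAAAAAAAAAAAAAAAAAAAAAAAAAAAAAAAAAAAAAAAAAAAAAAAAAAAAAAAAAAAAAAAAAAAAAAAAAAAAAAAAAAAAAAAAAAAAAAAAAAAAAAAAAAAAAAAAAAAAAAAAAAAA="/>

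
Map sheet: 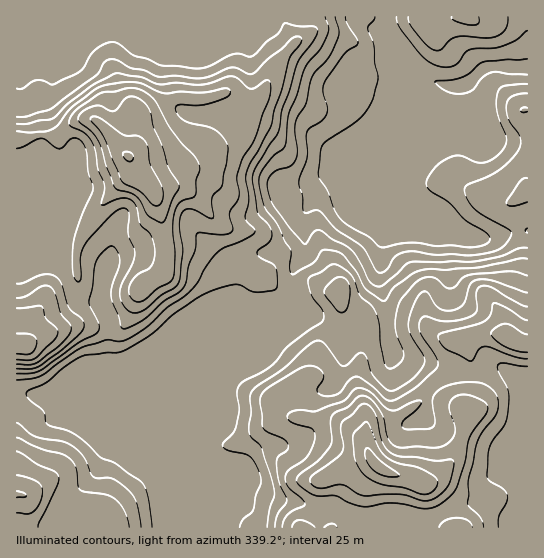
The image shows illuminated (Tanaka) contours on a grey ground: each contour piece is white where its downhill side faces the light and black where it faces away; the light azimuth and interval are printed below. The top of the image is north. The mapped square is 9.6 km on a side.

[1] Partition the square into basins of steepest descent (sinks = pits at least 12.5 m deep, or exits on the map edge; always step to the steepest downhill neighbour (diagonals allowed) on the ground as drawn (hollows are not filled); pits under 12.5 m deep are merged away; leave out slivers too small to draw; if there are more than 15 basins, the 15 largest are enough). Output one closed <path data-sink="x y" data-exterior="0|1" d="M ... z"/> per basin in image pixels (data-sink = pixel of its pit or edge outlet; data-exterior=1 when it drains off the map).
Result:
<path data-sink="527 67" data-exterior="1" d="M527 16l-511 1 1 511 432-1-9-9-11-27-6-6 11-5 15-15 10-16 6-19 3-24 8-25-9-42 15-6 15 0 24 11 7-1z"/><path data-sink="527 375" data-exterior="1" d="M497 333l-15 0-15 6 9 42-8 25-3 24-6 19-10 16-15 15-11 5 6 6 11 27 10 10 78-1 0-182-11-2-11-7z"/>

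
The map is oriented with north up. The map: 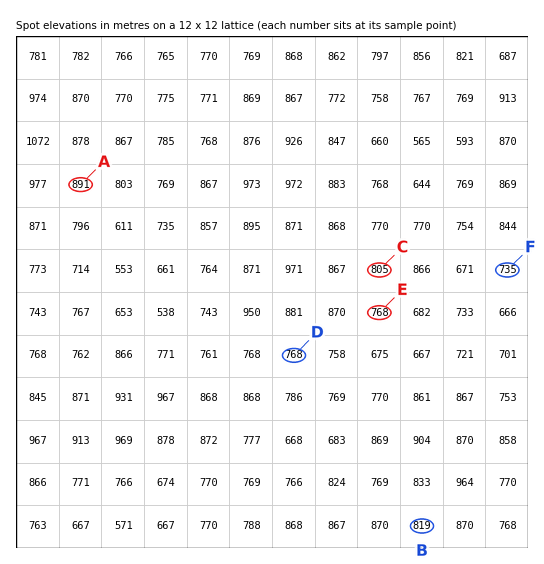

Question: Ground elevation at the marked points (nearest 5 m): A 890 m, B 820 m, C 805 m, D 770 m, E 770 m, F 735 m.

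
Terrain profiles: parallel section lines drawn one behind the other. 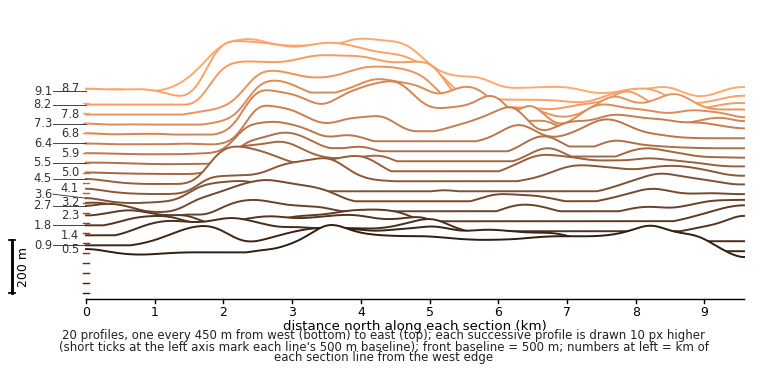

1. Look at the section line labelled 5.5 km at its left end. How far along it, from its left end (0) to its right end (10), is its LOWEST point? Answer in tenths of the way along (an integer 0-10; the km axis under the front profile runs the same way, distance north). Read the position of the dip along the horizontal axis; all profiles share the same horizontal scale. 1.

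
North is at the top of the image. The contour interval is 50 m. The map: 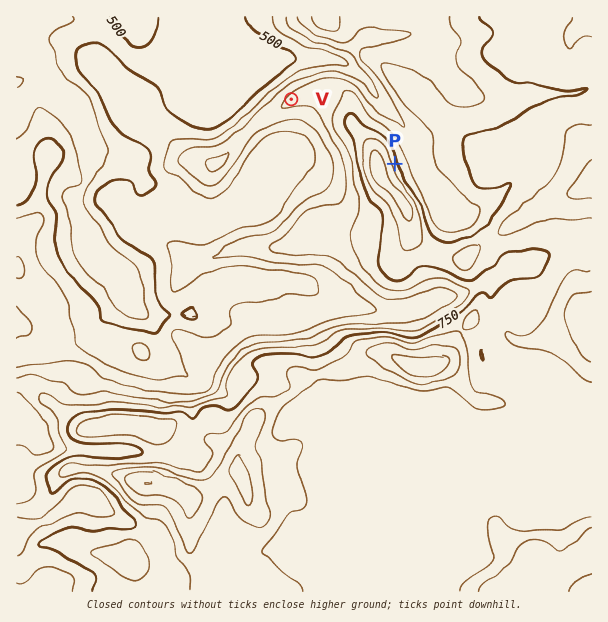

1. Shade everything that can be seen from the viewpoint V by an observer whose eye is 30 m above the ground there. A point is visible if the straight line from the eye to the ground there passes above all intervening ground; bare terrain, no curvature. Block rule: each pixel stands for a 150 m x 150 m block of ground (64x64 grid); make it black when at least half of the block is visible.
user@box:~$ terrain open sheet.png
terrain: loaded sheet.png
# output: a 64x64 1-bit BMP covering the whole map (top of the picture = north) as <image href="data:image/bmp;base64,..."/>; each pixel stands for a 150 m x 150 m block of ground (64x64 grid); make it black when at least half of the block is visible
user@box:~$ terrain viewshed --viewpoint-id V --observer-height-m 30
<image width="64" height="64" href="data:image/bmp;base64,Qk0+AgAAAAAAAD4AAAAoAAAAQAAAAEAAAAABAAEAAAAAAAACAAATCwAAEwsAAAIAAAAAAAAA////AAAAAAAAAAAAAAAAAAAAAAAAAAAAAAAAAAAAAAAAAAAAAAAAAAAAAAAAAAAAAAAAAAAAAAAAAAAAAAAAAAAAAAAAAAAAAAAAAAAAAAAAAAAAAAAAAAAACAAAAAAAAAA8AAAAAAAAB/wAAAAAAAAP5gAAAAAAAAADgAAAAAAAAAGMAAAAAAAAA4AAAAAAAAAfgAAAAAAD//fAAAAAAAP///AAAAAAD///+AAAAAAf//54AAAAAD///gAAAAAA///DAAAAAAD//wOD4AAAAP/yB//4HgAA/+IJ////gAAPzhB///+AAAf8IAAf4AAAD/AAAAAAAAABwAAAAAAAAAAAAAAAAAAAAAAAAAAAAAAAAAAAAAAAAGAAAAAAAAAA4AAAAAAAAADgAAAAAYAAAOAAPgADwAAA4AB//AfgAADgAH//B+AAAPAAH///4AAA8AAP//+AAAB4AAP//gAAADgAAf/+AAAAOAAB//4AAAAeAAH//wAAAB4AA///AAAAHgAD//8AAAAeAB///wAAABwAP///AAAAHAD/9/4AAAAYA/zx+AAAABAH/jn4AAAAAA//H/gAAAAAH//P+AAAAAAf/+P4AAAAAD//8PAAAAAAf//4AMAAAAD///wBgAZ4AP///4cAHDgA/////gAYGAHn///4ABgYAYf///Hgf/gAD///4fH8eA=="/>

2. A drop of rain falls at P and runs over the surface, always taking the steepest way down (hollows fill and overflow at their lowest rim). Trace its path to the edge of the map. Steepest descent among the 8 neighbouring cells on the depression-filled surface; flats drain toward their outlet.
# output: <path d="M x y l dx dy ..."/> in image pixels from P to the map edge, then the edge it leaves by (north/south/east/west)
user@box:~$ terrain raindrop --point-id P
<path d="M395 164l22 0 2-2 0-3-2-1 0-9-1-2 0-3-3-6-5-4 0-2-4-4 0-2-23-22 0-2-4-4-2-5-3-3-3-6-13-13-2 0-9-8-6-1-1-2-5 0-1-1-54 0-2 1-12 2-6 3-4 4-6 3-3 0-2 2-12 0-15-15 0-5-3-6-9-10-1-3 0-14-3-4"/>
exit: north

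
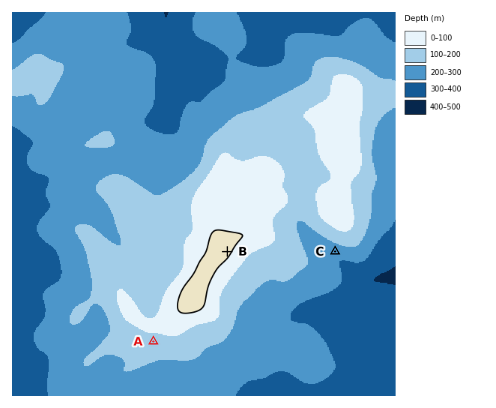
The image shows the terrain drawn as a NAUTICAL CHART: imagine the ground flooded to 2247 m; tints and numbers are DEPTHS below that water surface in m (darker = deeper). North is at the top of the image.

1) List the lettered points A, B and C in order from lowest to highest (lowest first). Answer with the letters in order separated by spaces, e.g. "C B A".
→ C A B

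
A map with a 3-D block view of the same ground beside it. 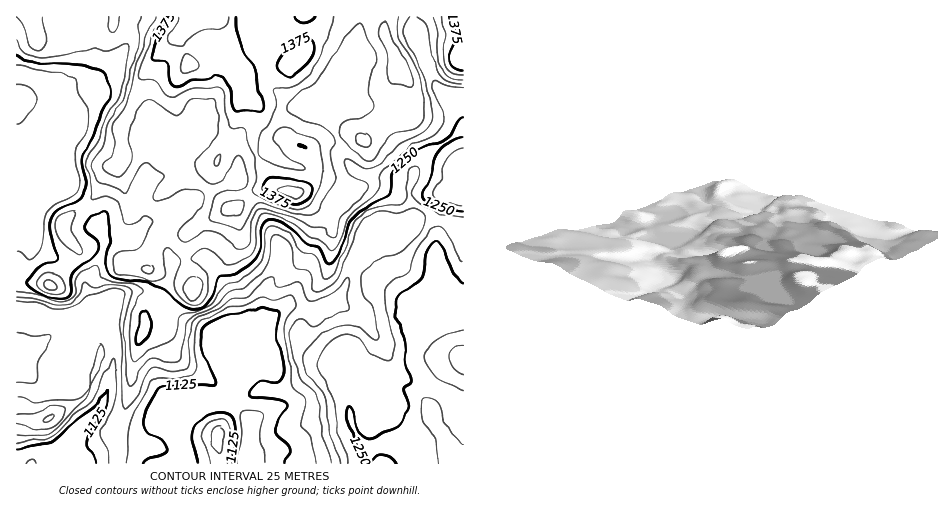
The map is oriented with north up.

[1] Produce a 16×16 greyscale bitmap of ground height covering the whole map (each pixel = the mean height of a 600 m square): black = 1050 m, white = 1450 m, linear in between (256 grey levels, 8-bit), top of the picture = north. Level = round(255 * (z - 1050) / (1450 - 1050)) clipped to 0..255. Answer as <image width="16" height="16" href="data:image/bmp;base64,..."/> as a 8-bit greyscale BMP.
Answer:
<image width="16" height="16" href="data:image/bmp;base64,Qk02BQAAAAAAADYEAAAoAAAAEAAAABAAAAABAAgAAAAAAAABAAATCwAAEwsAAAABAAAAAAAAAAAAAAEBAQACAgIAAwMDAAQEBAAFBQUABgYGAAcHBwAICAgACQkJAAoKCgALCwsADAwMAA0NDQAODg4ADw8PABAQEAAREREAEhISABMTEwAUFBQAFRUVABYWFgAXFxcAGBgYABkZGQAaGhoAGxsbABwcHAAdHR0AHh4eAB8fHwAgICAAISEhACIiIgAjIyMAJCQkACUlJQAmJiYAJycnACgoKAApKSkAKioqACsrKwAsLCwALS0tAC4uLgAvLy8AMDAwADExMQAyMjIAMzMzADQ0NAA1NTUANjY2ADc3NwA4ODgAOTk5ADo6OgA7OzsAPDw8AD09PQA+Pj4APz8/AEBAQABBQUEAQkJCAENDQwBEREQARUVFAEZGRgBHR0cASEhIAElJSQBKSkoAS0tLAExMTABNTU0ATk5OAE9PTwBQUFAAUVFRAFJSUgBTU1MAVFRUAFVVVQBWVlYAV1dXAFhYWABZWVkAWlpaAFtbWwBcXFwAXV1dAF5eXgBfX18AYGBgAGFhYQBiYmIAY2NjAGRkZABlZWUAZmZmAGdnZwBoaGgAaWlpAGpqagBra2sAbGxsAG1tbQBubm4Ab29vAHBwcABxcXEAcnJyAHNzcwB0dHQAdXV1AHZ2dgB3d3cAeHh4AHl5eQB6enoAe3t7AHx8fAB9fX0Afn5+AH9/fwCAgIAAgYGBAIKCggCDg4MAhISEAIWFhQCGhoYAh4eHAIiIiACJiYkAioqKAIuLiwCMjIwAjY2NAI6OjgCPj48AkJCQAJGRkQCSkpIAk5OTAJSUlACVlZUAlpaWAJeXlwCYmJgAmZmZAJqamgCbm5sAnJycAJ2dnQCenp4An5+fAKCgoAChoaEAoqKiAKOjowCkpKQApaWlAKampgCnp6cAqKioAKmpqQCqqqoAq6urAKysrACtra0Arq6uAK+vrwCwsLAAsbGxALKysgCzs7MAtLS0ALW1tQC2trYAt7e3ALi4uAC5ubkAurq6ALu7uwC8vLwAvb29AL6+vgC/v78AwMDAAMHBwQDCwsIAw8PDAMTExADFxcUAxsbGAMfHxwDIyMgAycnJAMrKygDLy8sAzMzMAM3NzQDOzs4Az8/PANDQ0ADR0dEA0tLSANPT0wDU1NQA1dXVANbW1gDX19cA2NjYANnZ2QDa2toA29vbANzc3ADd3d0A3t7eAN/f3wDg4OAA4eHhAOLi4gDj4+MA5OTkAOXl5QDm5uYA5+fnAOjo6ADp6ekA6urqAOvr6wDs7OwA7e3tAO7u7gDv7+8A8PDwAPHx8QDy8vIA8/PzAPT09AD19fUA9vb2APf39wD4+PgA+fn5APr6+gD7+/sA/Pz8AP39/QD+/v4A////AC8mLkI2LjZAGy0/Y3+EipRfVC9ENSgyOR4yRXF8fo6NSkpHQUYsKygtNE12eHqJjDxER0phVj0nJjNkend3i5w/QUNNe287JSU7XG5ncouUTFRFR3d1cEIzOEpPXHuNiYCRZ2yDjZt2XFBdWmFxg4Zwg4WIlJKRlIRbdHlXX3h5aYqEhY+Yo6+YfZ2YXVRibmdvhZOZnJ+3uc7Hq5J1d5BlaImwoaOws7vGxKughXeUY2h8rKekq7e+wsOvuqeOhW5lcJ6srqu+y7ivrrCzrYluaXWHt8jFzNPCtK6wvKqXhomHirXW29fNz8uwr7+ex6GcmZun1+HayszOuLO0nMc="/>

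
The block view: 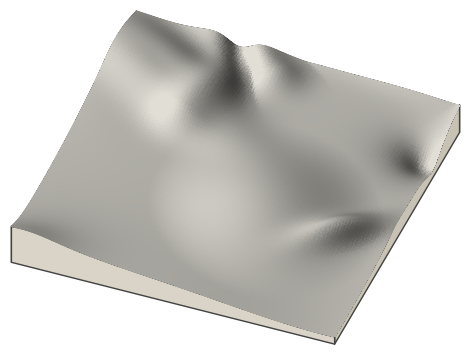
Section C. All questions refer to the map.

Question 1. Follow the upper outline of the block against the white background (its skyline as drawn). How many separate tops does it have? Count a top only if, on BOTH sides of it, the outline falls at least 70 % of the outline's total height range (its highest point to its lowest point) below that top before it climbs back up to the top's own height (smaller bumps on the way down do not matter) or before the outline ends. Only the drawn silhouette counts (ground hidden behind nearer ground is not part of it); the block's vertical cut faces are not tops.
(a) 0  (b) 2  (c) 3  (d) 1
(a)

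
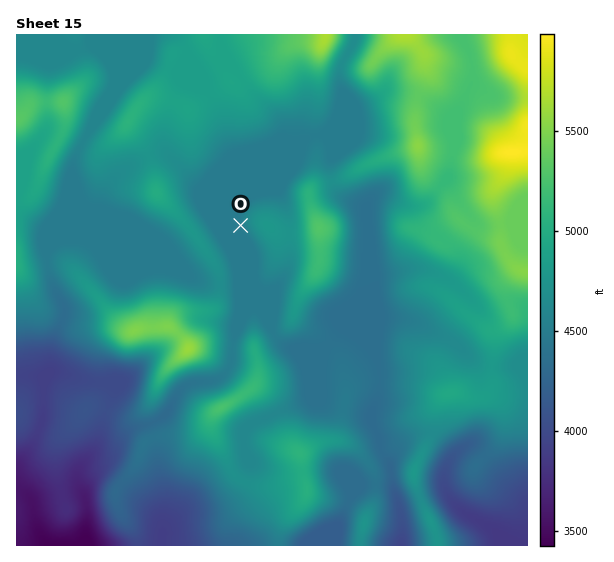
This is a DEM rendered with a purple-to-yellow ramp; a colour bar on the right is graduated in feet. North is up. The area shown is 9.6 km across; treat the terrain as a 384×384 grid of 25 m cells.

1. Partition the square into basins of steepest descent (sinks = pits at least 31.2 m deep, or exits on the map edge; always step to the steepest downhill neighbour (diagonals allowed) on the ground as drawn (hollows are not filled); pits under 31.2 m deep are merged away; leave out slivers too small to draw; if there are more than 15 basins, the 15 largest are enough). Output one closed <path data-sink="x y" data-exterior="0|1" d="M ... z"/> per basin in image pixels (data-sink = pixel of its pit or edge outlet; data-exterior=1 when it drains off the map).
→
<path data-sink="86 545" data-exterior="1" d="M527 34l-511 1 1 511 261 0 2-15 5-11 19-20 3-5 0-8-4-14-2-17-13-12-23-45-12-12 6-14-4-22-2-2-27-3-31 0-6 3-4-8-17-14 11-13 32-4 8-11 1-22-4-12-23-33-36-37-8-38-6-13-16-19 10-18 12-10 14 1 27 11 40-27 3 1 16-10 24-11 17-16 8-4 26-1-5 14 0 42-4 20 2 38-5 32 25-6 37-20 44-15 5 25 22 20 6 9 4 15 19 15 24 9 13 24 10 8-6 5-7 15 4 26-17 18-3 52-3 5 20 1 19-4z"/><path data-sink="401 545" data-exterior="1" d="M322 42l-24 0-8 4-17 16-24 11-16 10-3-1-40 27-27-11-14-1-12 10-8 12-2 6 16 19 6 13 8 38 36 37 23 33 4 12-1 22-8 11-32 4-11 13 17 14 4 8 6-3 58 3 6 19-2 12-4 7 10 8 12 21 8 20 14 15 5 2 24-12 16 0 13 6 8 8 12 18 1 20-3 11-9 19-4 17 1 6 76 0-1-13-19-41-4-20 19-37 1-20 7-16 10-6 8 0 13 5 10 0 8-6 3-5 3-52 17-18-4-26 7-15 6-5-10-8-13-24-24-9-19-15-4-15-6-9-22-20-5-25-44 15-37 20-26 7 4-9 2-24-2-38 4-20 0-42z"/><path data-sink="503 545" data-exterior="1" d="M527 390l-18 3-16-2-12 7-10 0-13-5-8 0-7 2-7 10-3 10 0 16-18 37-2 9 8 26 14 26 3 17 90-1z"/><path data-sink="337 545" data-exterior="1" d="M342 441l-21 1-21 11 7 42-7 10-15 15-6 16 0 10 81-1 4-22 11-23 1-21-5-14-8-10-8-8z"/>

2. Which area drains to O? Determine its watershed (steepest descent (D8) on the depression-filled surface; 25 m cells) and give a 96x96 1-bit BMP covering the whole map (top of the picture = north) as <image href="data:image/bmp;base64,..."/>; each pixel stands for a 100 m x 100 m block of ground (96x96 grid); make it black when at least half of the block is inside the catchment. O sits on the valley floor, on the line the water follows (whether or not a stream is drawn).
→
<image width="96" height="96" href="data:image/bmp;base64,Qk2+BAAAAAAAAD4AAAAoAAAAYAAAAGAAAAABAAEAAAAAAIAEAAATCwAAEwsAAAIAAAAAAAAA////AAAAAAAAAAAAAAAAAAAAAAAAAAAAAAAAAAAAAAAAAAAAAAAAAAAAAAAAAAAAAAAAAAAAAAAAAAAAAAAAAAAAAAAAAAAAAAAAAAAAAAAAAAAAAAAAAAAAAAAAAAAAAAAAAAAAAAAAAAAAAAAAAAAAAAAAAAAAAAAAAAAAAAAAAAAAAAAAAAAAAAAAAAAAAAAAAAAAAAAAAAAAAAAAAAAAAAAAAAAAAAAAAAAAAAAAAAAAAAAAAAAAAAAAAAAAAAAAAAAAAAAAAAAAAAAAAAAAAAAAAAAAAAAAAAAAAAAAAAAAAAAAAAAAAAAAAAAAAAAAAAAAAAAAAAAAAAAAAAAAAAAAAAAAAAAAAAAAAAAAAAAAAAAAAAAAAAAAAAAAAAAAAAAAAAAAAAAAAAAAAAAAAAAAAAAAAAAAAAAAAAAAAAAAAAAAAAAAAAAAAAAAAAAAAAAAAAAAAAAAAAAAAAAAAAAAAAAAAAAAAAAAAAAAAAAAAAAAAAAAAAAAAAAAAAAAAAAAAAAAAAAAAAAAAAAAAAAAAAAAAAAAAAAAAAAAAAAAAAAAAAAAAAAAAAAAAAAAAAAAAAAAAAAAAAAAAAAAAAAAAAAAAAAAAAAAAAAAAAAAAAAAAAAAAAAAAAAAAAAAAAAAAAAAAAAAAAAAAAAAAAAAAAAAAAAAAAAAAAAAAAAAAAAAAAAAAAAAAAAAAAAAAAAAAAAAAAAAAAAAAAAAAAAAAAAAAAAAAAAAAAAAAAAAAAAAAAAAAAAAAAAAAAAAAAAAAAAAAAAAAAAAAAAAAAAAAAAAAAAAAAAAAAAAAAAAAAAAAAAAAAAAAAAAAAAAAAAAAAAAAAAAAAAAAAAAAAAAAAAAAAAAAAAAAAAAAAAAAAAAAAAAAAAAAAAAAAAAAAAAAAAAAAAAAAAAAAAAAAAAAAAAAAAAAAAAAAAAAAAAAAA/AAAAAAAAAAAAAAD/gAAAAAAAAAAAAD//gAAAAAAAAAAAAH//AAAAAAAAAAAAAP//AAAAAAAAAAAAAf/+AAAAAAAAAAAAA//+AAAAAAAAAAAAB//+AAAAAAAAAAAAD//+AAAAAAAAAAAAH///AAAAAAAAAAAAP///8AAAAAAAAAAAf////AAAAAAAAAAA/////wAAAAAAAAAA/////8AAAAAAAAAA//////AAAAAAAAAA//////4AAAAAAAAA///////gAAAAAAAA///////gAAAAAAAA///////gAAAAAAAA///////gAAAAAAAA///////gAAAAAAAA///////gAAAAAAAA///////gAAAAAAAA///////gAAAAAAAAP//////gAAAAAAAAH//////gAAAAAAAAB//////gAAAAAAAAA//////wAAAAAAAAAf/////wAAAAAAAAAD/////wAAAAAAAAAB/////wAAAAAAAAAA/////wAAAAAAAAAAH////4AAAAAAAAAAD////4AAAAAAAAAAB////wAAAAAAAAAAAf///wAAAAAAAAAAAAf//gAAAAAAAAAAAAP//AAAA="/>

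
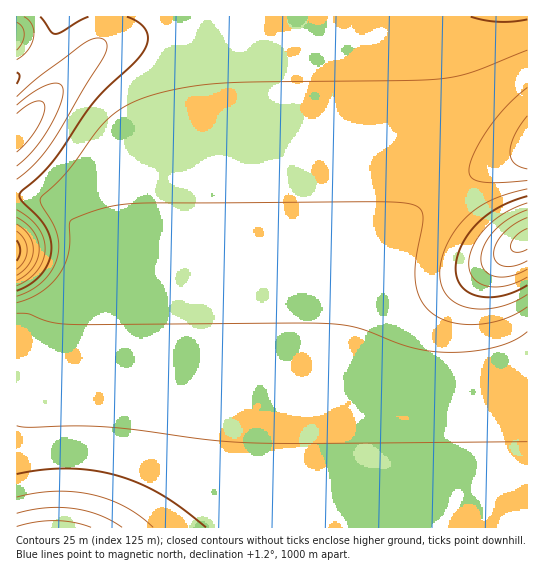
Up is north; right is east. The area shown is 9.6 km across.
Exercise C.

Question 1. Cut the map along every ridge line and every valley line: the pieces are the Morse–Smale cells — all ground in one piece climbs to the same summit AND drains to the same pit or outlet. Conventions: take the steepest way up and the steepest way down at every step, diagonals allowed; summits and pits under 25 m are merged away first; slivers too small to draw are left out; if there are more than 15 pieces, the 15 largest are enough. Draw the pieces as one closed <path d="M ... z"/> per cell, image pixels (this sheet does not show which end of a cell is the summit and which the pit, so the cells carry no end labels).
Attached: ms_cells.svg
<path d="M219 16l-161 0-6 23-5 10-17 18-14 10 0 118 26 4 19 9 14 15 5 11 4 16 1 193-4 47-6 38 124 0 16-21 8-20 5-25 3-28 0-188-2-173-4-34z"/><path d="M423 16l-203 1 5 22 4 34 2 361-3 28-5 25-8 20-14 21 146-1 0-162 4-32 6-27 15-35 20-32 33-35 23-17-12-21-11-41-4-50 0-46z"/><path d="M447 188l-22 16-33 35-20 32-15 35-6 27-4 32 0 163 181-1 0-288-11 6-10 0-13-6-31-30z"/><path d="M30 196l-14 1 0 330 58 1 7-38 4-47-1-193-4-16-8-15-15-14-11-5z"/><path d="M527 16l-102 0-2 3-2 56 4 50 11 41 11 21 35-18 46-18z"/><path d="M527 152l-45 17-34 18 15 22 26 26 18 10 10 0 11-7z"/><path d="M57 16l-41 1 1 59 13-9 17-18 9-22z"/>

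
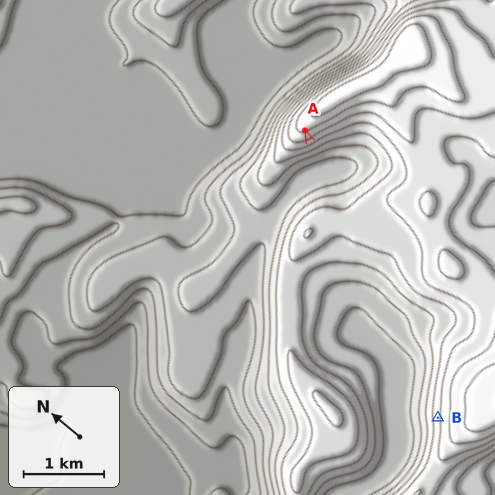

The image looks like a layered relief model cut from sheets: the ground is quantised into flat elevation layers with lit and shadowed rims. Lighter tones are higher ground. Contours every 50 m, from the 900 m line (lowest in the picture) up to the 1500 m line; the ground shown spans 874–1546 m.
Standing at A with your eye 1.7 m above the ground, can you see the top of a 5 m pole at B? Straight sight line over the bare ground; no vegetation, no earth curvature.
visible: true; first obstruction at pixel None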